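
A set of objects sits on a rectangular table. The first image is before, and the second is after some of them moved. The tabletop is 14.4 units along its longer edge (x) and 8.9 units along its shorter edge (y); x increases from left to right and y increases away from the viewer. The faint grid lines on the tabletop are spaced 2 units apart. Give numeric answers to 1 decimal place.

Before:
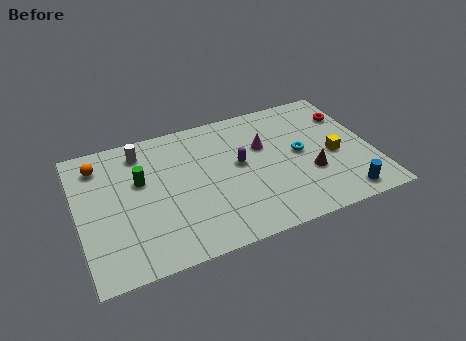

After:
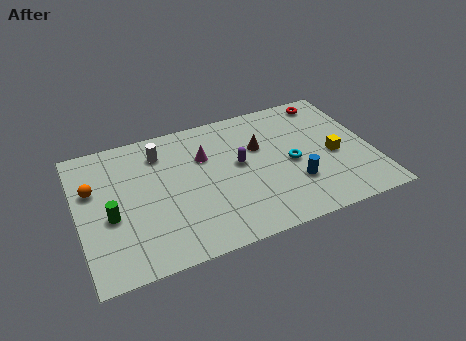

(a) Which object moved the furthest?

the brown cone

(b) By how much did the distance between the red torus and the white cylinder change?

-1.8

The distance was about 10.3 in the first image and 8.5 in the second, so they moved 1.8 units closer together.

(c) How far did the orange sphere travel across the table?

1.6

The orange sphere was near (1.2, 7.2) before and (0.8, 5.7) after, so it travelled √(0.4² + 1.5²) ≈ 1.6 units.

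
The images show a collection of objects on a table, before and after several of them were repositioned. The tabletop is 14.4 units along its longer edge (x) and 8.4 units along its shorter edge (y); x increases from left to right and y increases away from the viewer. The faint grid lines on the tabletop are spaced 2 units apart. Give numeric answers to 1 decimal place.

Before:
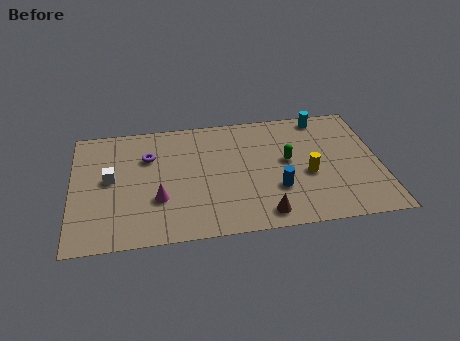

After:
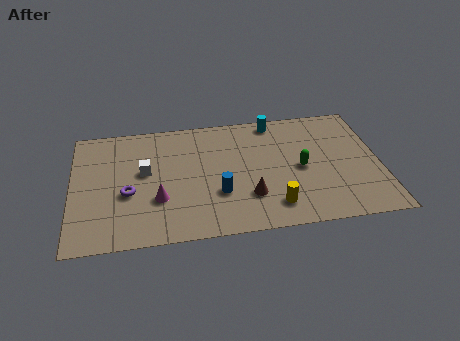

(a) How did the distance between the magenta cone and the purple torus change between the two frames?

-1.5

Before: roughly 3.0 units apart; after: 1.5. That's 1.5 units closer together.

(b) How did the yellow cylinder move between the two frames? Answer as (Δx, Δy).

(-1.7, -1.9)

The yellow cylinder was at about (11.0, 3.5) and moved to about (9.3, 1.6).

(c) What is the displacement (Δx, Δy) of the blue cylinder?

(-2.7, 0.1)

The blue cylinder was at about (9.5, 2.7) and moved to about (6.8, 2.8).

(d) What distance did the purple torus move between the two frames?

2.6

The purple torus moved from about (3.6, 5.8) to (2.6, 3.4), a distance of √(1.0² + 2.4²) ≈ 2.6.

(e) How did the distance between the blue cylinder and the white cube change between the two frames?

-4.0

They were about 7.9 units apart before and 3.9 after — 4.0 units closer together.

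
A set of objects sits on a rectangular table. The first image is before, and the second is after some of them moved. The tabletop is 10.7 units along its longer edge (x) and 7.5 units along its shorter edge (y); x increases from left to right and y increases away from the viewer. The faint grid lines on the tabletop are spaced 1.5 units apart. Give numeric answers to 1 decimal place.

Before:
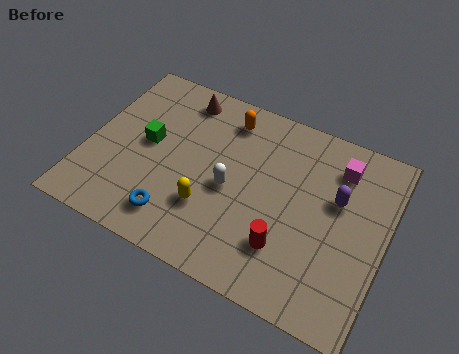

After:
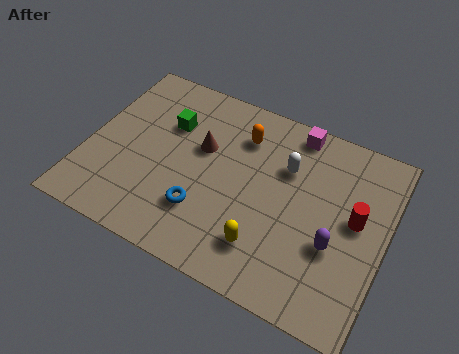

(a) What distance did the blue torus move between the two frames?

1.1

The blue torus was near (3.5, 1.4) before and (4.4, 2.1) after, so it travelled √(0.9² + 0.7²) ≈ 1.1 units.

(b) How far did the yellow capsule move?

2.2

From (4.6, 2.3) to (6.7, 1.7), the yellow capsule covered √(2.1² + 0.6²) ≈ 2.2 units.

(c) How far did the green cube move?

1.3

The green cube moved from about (2.1, 4.0) to (2.7, 5.1), a distance of √(0.6² + 1.1²) ≈ 1.3.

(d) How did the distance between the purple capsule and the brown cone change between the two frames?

-0.9

The distance was about 6.2 in the first image and 5.3 in the second, so they moved 0.9 units closer together.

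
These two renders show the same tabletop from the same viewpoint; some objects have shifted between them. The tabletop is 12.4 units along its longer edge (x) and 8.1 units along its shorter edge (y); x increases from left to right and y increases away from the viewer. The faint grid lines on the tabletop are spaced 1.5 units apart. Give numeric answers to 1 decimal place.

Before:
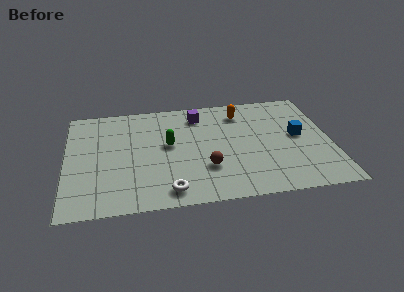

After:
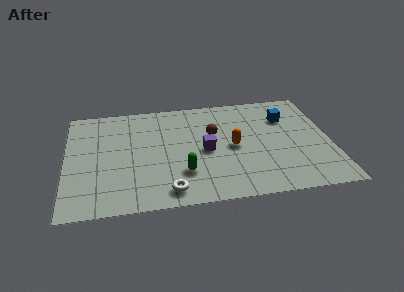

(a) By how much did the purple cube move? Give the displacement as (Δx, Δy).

(0.2, -2.8)

From the two frames, the purple cube sits at roughly (6.3, 6.6) before and (6.5, 3.8) after.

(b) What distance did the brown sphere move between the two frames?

2.5

The brown sphere was near (6.5, 2.5) before and (6.9, 5.0) after, so it travelled √(0.4² + 2.5²) ≈ 2.5 units.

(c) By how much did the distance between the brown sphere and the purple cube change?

-2.8

They were about 4.1 units apart before and 1.3 after — 2.8 units closer together.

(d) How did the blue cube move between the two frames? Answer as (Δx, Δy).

(-0.5, 1.5)

The blue cube started near (10.9, 4.3) and ended near (10.4, 5.8).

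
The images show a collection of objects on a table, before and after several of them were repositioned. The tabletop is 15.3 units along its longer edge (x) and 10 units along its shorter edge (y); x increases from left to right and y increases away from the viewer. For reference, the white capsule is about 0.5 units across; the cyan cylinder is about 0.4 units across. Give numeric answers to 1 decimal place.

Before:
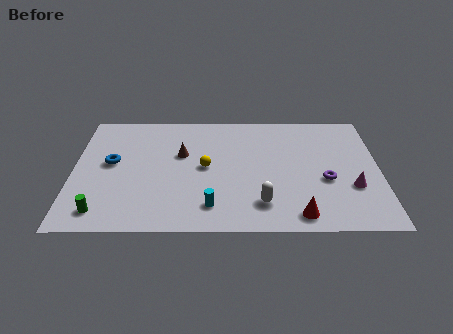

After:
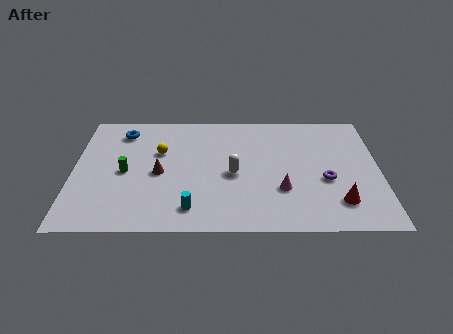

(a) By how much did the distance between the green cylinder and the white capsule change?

-2.5

Before: roughly 7.9 units apart; after: 5.4. That's 2.5 units closer together.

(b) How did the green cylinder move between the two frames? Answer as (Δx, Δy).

(1.1, 3.2)

The green cylinder was at about (1.5, 1.5) and moved to about (2.6, 4.7).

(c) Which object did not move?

the purple torus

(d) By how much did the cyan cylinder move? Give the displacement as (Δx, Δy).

(-1.0, -0.2)

From the two frames, the cyan cylinder sits at roughly (6.9, 1.9) before and (5.9, 1.7) after.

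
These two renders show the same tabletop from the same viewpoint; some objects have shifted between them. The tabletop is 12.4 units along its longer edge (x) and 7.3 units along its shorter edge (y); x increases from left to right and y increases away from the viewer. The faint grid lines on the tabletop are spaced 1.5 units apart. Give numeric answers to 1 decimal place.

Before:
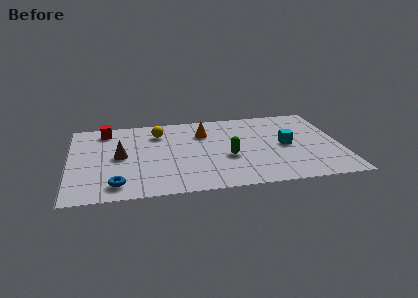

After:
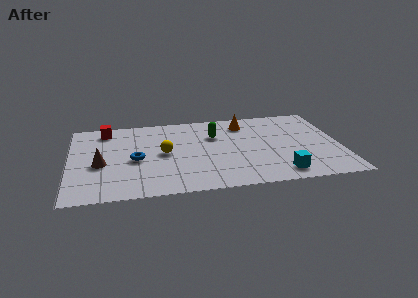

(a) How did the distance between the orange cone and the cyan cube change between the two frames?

+0.9

The distance was about 4.1 in the first image and 5.0 in the second, so they moved 0.9 units further apart.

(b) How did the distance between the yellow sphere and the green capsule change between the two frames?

-1.4

Before: roughly 4.1 units apart; after: 2.7. That's 1.4 units closer together.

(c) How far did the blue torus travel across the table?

2.3

The blue torus was near (2.1, 1.2) before and (3.0, 3.3) after, so it travelled √(0.9² + 2.1²) ≈ 2.3 units.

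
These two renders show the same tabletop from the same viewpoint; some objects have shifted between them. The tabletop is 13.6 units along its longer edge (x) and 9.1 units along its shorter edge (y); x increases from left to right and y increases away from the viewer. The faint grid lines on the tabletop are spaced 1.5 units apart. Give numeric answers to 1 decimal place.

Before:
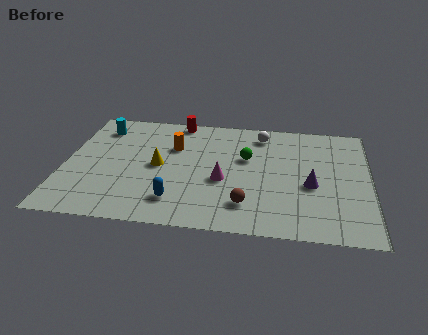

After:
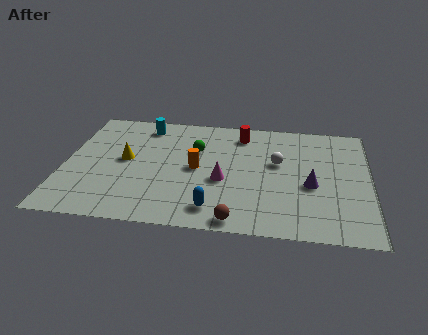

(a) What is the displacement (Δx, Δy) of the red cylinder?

(2.9, -0.8)

The red cylinder started near (4.9, 8.3) and ended near (7.8, 7.5).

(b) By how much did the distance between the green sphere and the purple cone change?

+2.2

Before: roughly 3.4 units apart; after: 5.6. That's 2.2 units further apart.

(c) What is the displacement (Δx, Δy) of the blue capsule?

(1.7, -0.4)

From the two frames, the blue capsule sits at roughly (5.1, 1.9) before and (6.8, 1.5) after.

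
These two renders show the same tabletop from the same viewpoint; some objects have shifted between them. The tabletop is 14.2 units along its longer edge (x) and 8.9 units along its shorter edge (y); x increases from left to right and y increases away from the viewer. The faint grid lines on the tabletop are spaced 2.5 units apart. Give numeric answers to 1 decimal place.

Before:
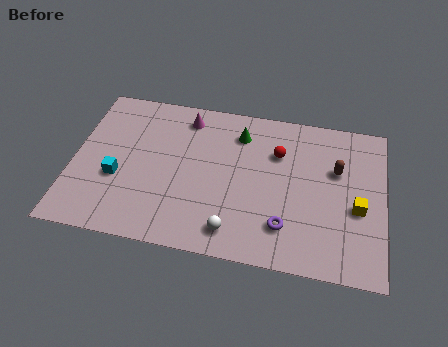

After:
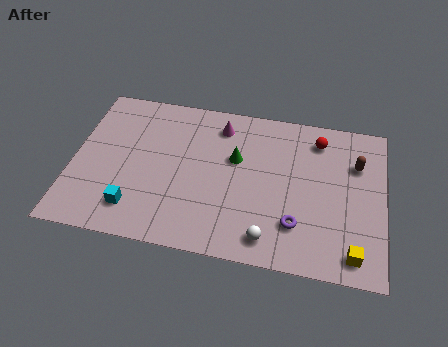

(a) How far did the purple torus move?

0.5

The purple torus moved from about (9.8, 2.1) to (10.3, 2.3), a distance of √(0.5² + 0.2²) ≈ 0.5.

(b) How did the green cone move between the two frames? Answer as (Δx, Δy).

(-0.1, -1.5)

From the two frames, the green cone sits at roughly (7.5, 7.0) before and (7.4, 5.5) after.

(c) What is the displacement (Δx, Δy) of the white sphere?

(1.6, -0.1)

The white sphere was at about (7.5, 1.4) and moved to about (9.1, 1.3).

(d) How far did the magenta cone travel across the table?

1.6

From (5.0, 7.5) to (6.6, 7.3), the magenta cone covered √(1.6² + 0.2²) ≈ 1.6 units.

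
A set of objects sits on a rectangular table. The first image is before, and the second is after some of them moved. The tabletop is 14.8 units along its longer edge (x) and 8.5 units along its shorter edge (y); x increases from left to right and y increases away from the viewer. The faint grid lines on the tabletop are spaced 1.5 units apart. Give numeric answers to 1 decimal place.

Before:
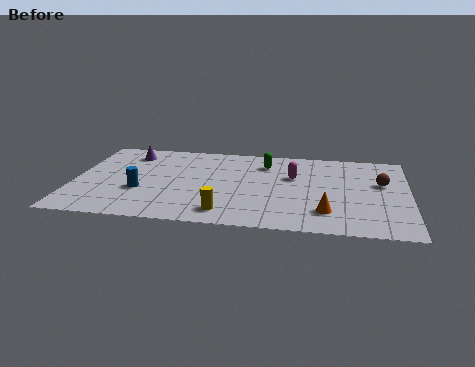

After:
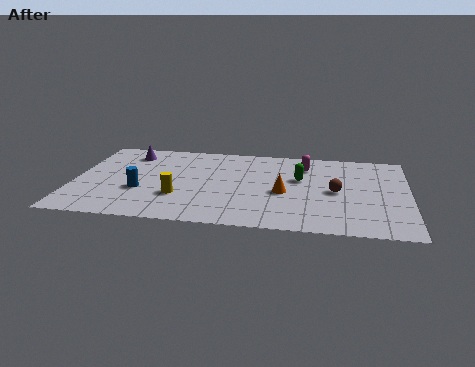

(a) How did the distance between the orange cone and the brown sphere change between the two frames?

-1.7

The distance was about 4.0 in the first image and 2.3 in the second, so they moved 1.7 units closer together.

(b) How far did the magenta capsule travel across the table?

1.3

The magenta capsule moved from about (9.7, 5.4) to (10.2, 6.6), a distance of √(0.5² + 1.2²) ≈ 1.3.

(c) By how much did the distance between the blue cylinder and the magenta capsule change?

+0.9

The distance was about 7.1 in the first image and 8.0 in the second, so they moved 0.9 units further apart.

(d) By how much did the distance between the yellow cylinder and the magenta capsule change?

+1.8

Before: roughly 4.9 units apart; after: 6.7. That's 1.8 units further apart.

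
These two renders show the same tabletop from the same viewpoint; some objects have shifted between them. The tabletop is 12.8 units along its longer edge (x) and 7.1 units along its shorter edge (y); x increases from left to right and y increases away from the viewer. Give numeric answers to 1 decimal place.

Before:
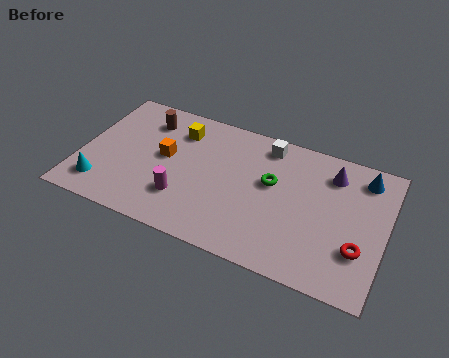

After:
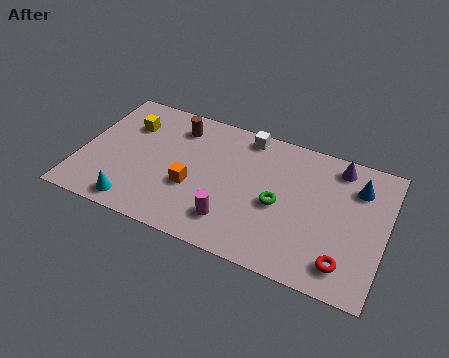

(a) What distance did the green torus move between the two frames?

1.1

The green torus moved from about (8.0, 4.2) to (8.4, 3.2), a distance of √(0.4² + 1.0²) ≈ 1.1.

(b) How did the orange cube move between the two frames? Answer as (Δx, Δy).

(1.3, -1.2)

From the two frames, the orange cube sits at roughly (3.5, 3.9) before and (4.8, 2.7) after.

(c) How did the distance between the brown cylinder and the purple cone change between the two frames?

-1.1

They were about 7.9 units apart before and 6.8 after — 1.1 units closer together.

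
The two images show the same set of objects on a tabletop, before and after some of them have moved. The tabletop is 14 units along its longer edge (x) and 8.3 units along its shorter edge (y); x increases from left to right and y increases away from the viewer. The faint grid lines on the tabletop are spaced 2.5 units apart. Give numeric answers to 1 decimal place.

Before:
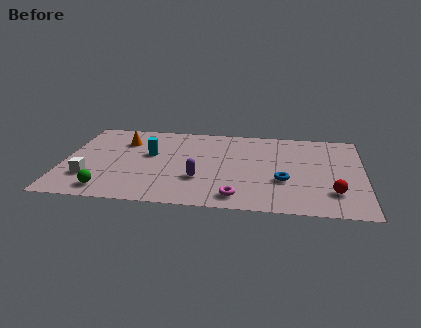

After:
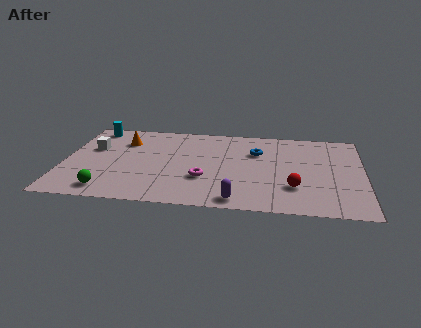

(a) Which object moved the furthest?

the cyan cylinder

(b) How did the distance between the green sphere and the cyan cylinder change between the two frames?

+2.1

Before: roughly 4.1 units apart; after: 6.2. That's 2.1 units further apart.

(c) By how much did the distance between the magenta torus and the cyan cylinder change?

+1.4

Before: roughly 5.6 units apart; after: 7.0. That's 1.4 units further apart.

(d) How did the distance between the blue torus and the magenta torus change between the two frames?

+1.0

They were about 2.8 units apart before and 3.8 after — 1.0 units further apart.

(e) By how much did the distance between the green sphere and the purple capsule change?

+1.5

They were about 4.5 units apart before and 6.0 after — 1.5 units further apart.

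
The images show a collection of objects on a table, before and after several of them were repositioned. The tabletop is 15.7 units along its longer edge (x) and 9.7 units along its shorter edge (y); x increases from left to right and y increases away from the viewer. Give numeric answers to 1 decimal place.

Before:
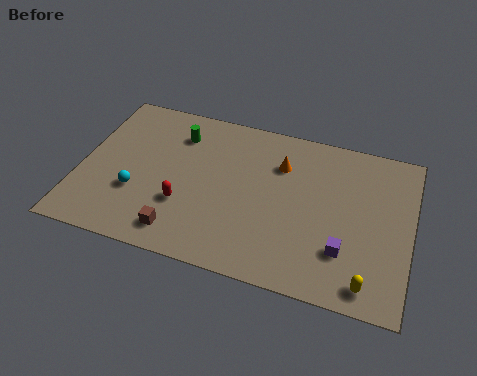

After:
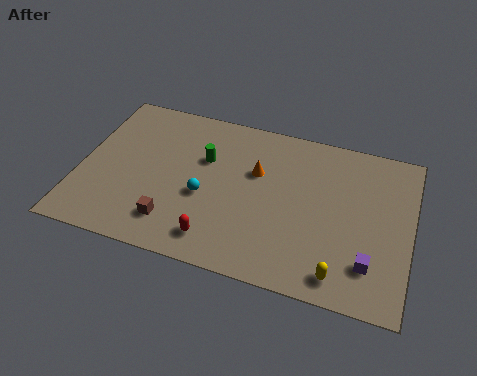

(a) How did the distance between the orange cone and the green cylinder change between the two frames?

-2.5

The distance was about 5.0 in the first image and 2.5 in the second, so they moved 2.5 units closer together.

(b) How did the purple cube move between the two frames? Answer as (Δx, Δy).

(1.2, -0.4)

The purple cube started near (12.7, 2.7) and ended near (13.9, 2.3).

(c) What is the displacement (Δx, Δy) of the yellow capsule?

(-1.3, 0.1)

The yellow capsule was at about (13.9, 1.2) and moved to about (12.6, 1.3).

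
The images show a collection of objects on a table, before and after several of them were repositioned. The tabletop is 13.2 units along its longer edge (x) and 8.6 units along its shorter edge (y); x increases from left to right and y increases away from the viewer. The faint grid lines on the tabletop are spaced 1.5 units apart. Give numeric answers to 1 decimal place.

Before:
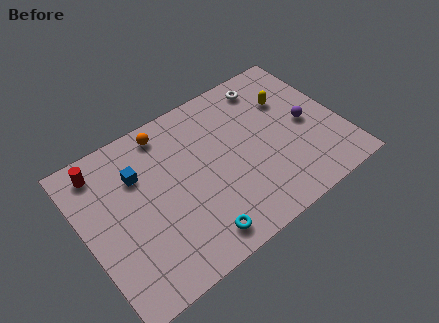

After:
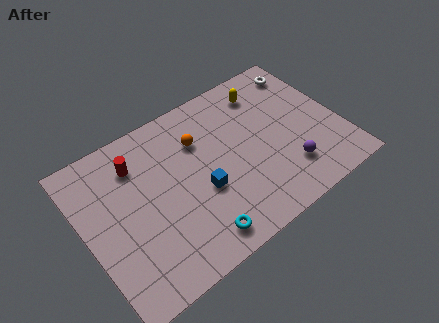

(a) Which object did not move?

the cyan torus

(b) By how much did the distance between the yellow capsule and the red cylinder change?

-2.8

Before: roughly 9.7 units apart; after: 6.9. That's 2.8 units closer together.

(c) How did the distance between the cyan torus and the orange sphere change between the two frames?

-1.3

They were about 6.3 units apart before and 5.0 after — 1.3 units closer together.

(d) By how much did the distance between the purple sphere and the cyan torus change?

-1.9

They were about 7.0 units apart before and 5.1 after — 1.9 units closer together.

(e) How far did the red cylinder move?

1.8

From (1.3, 7.3) to (3.0, 6.6), the red cylinder covered √(1.7² + 0.7²) ≈ 1.8 units.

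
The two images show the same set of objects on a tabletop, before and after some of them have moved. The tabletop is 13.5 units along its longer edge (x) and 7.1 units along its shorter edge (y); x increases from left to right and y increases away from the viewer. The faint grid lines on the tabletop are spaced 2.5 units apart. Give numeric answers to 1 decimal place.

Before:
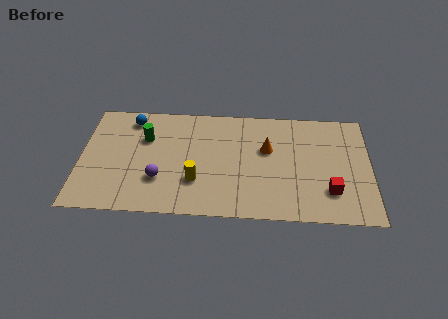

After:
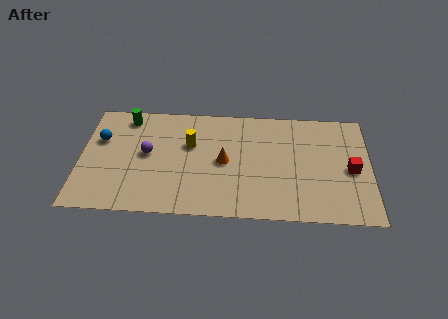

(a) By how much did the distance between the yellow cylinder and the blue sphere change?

-0.7

The distance was about 4.9 in the first image and 4.2 in the second, so they moved 0.7 units closer together.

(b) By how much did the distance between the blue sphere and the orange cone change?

-0.7

They were about 6.6 units apart before and 5.9 after — 0.7 units closer together.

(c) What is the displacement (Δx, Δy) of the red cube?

(1.0, 1.4)

The red cube started near (11.6, 1.9) and ended near (12.6, 3.3).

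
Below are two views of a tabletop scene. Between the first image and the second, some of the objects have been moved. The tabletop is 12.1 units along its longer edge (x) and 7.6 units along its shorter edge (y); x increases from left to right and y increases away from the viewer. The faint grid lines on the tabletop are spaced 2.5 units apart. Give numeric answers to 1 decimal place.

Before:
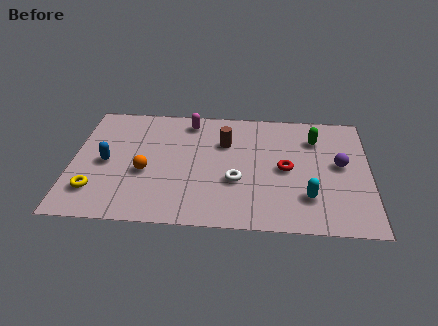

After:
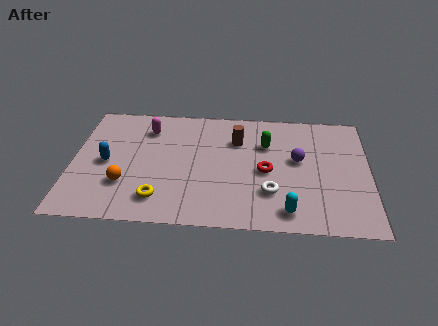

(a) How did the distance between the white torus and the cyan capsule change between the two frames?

-1.7

The distance was about 3.0 in the first image and 1.3 in the second, so they moved 1.7 units closer together.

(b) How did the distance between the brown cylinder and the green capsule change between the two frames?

-2.5

Before: roughly 3.7 units apart; after: 1.2. That's 2.5 units closer together.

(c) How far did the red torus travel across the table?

0.8

The red torus moved from about (8.7, 3.7) to (7.9, 3.5), a distance of √(0.8² + 0.2²) ≈ 0.8.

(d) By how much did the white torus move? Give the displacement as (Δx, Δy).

(1.4, -0.6)

The white torus was at about (6.7, 2.8) and moved to about (8.1, 2.2).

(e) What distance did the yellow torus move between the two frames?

2.6

From (1.0, 1.8) to (3.6, 1.5), the yellow torus covered √(2.6² + 0.3²) ≈ 2.6 units.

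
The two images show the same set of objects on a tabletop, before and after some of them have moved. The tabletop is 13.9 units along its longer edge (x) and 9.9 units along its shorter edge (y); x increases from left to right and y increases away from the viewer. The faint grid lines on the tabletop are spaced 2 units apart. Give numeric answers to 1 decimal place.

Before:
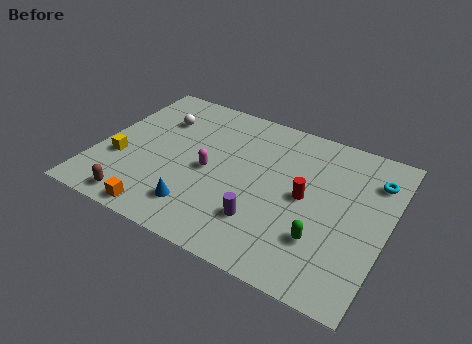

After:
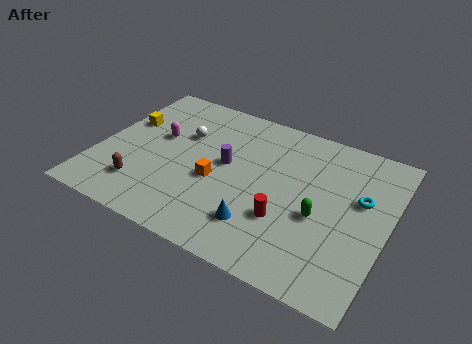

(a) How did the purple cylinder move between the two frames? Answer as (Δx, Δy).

(-2.2, 2.8)

The purple cylinder was at about (8.3, 2.6) and moved to about (6.1, 5.4).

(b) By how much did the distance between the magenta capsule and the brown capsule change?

-0.9

The distance was about 4.5 in the first image and 3.6 in the second, so they moved 0.9 units closer together.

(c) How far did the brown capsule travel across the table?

1.1

From (2.5, 1.1) to (2.5, 2.2), the brown capsule covered √(0.0² + 1.1²) ≈ 1.1 units.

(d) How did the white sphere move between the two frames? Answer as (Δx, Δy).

(1.3, -0.6)

The white sphere was at about (2.5, 7.1) and moved to about (3.8, 6.5).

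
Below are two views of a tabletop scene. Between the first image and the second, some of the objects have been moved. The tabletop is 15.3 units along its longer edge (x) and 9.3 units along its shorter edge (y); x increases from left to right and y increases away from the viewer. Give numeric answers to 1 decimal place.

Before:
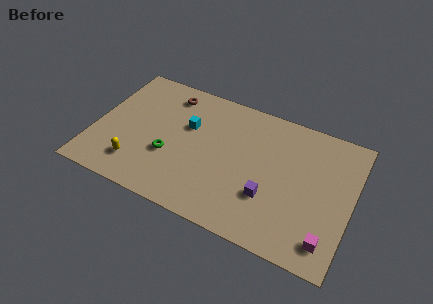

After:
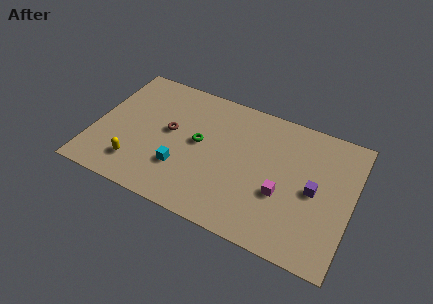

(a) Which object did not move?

the yellow capsule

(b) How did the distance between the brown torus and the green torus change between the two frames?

-2.6

They were about 4.4 units apart before and 1.8 after — 2.6 units closer together.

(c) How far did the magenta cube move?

3.5

From (14.2, 1.6) to (11.3, 3.5), the magenta cube covered √(2.9² + 1.9²) ≈ 3.5 units.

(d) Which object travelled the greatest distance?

the magenta cube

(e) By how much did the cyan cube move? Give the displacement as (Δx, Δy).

(0.0, -3.1)

The cyan cube started near (5.4, 5.9) and ended near (5.4, 2.8).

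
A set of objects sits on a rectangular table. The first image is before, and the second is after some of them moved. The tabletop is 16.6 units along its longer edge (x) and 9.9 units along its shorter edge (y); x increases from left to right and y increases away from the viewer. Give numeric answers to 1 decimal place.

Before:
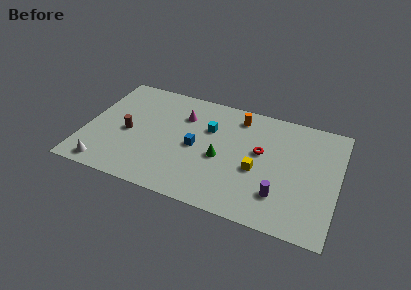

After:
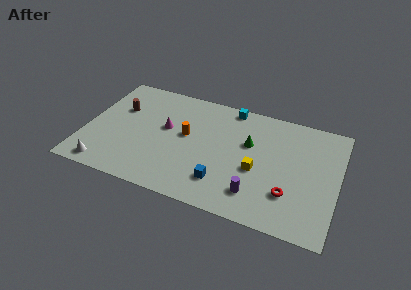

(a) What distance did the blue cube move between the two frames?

3.1

The blue cube moved from about (7.3, 4.7) to (9.3, 2.3), a distance of √(2.0² + 2.4²) ≈ 3.1.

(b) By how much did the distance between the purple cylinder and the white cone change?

-1.5

They were about 11.4 units apart before and 9.9 after — 1.5 units closer together.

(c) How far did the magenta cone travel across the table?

1.8

The magenta cone was near (6.2, 7.2) before and (5.2, 5.7) after, so it travelled √(1.0² + 1.5²) ≈ 1.8 units.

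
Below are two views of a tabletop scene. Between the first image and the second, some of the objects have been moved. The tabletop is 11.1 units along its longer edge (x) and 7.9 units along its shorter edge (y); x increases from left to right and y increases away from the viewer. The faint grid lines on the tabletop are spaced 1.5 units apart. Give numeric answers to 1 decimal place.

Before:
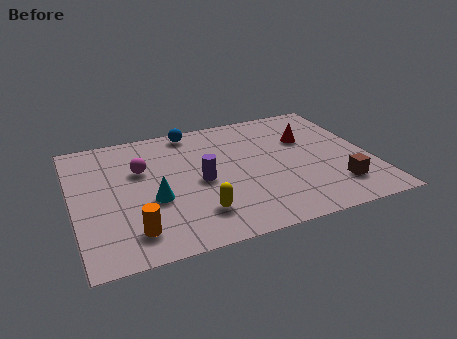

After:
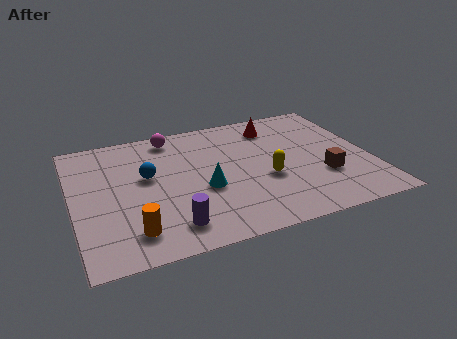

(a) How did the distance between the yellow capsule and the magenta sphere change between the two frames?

+1.2

The distance was about 3.8 in the first image and 5.0 in the second, so they moved 1.2 units further apart.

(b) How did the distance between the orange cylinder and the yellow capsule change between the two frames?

+2.9

The distance was about 2.4 in the first image and 5.3 in the second, so they moved 2.9 units further apart.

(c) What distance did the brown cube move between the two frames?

0.9

From (9.6, 1.8) to (9.2, 2.6), the brown cube covered √(0.4² + 0.8²) ≈ 0.9 units.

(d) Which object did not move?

the orange cylinder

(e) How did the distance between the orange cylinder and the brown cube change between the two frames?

-0.3

The distance was about 7.6 in the first image and 7.3 in the second, so they moved 0.3 units closer together.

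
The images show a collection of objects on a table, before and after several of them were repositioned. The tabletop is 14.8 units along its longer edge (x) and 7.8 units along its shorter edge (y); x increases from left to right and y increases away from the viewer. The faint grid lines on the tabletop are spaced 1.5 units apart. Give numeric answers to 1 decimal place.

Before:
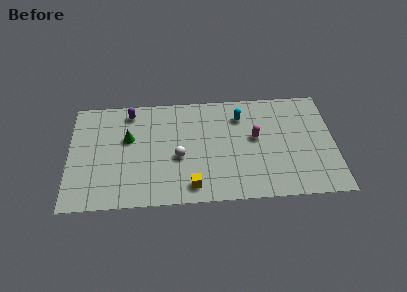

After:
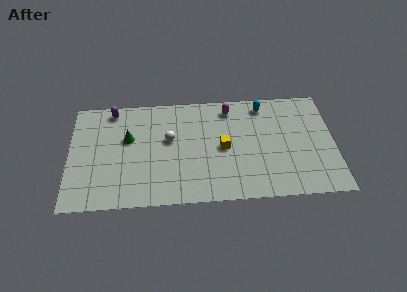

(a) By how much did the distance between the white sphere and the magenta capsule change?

-0.5

Before: roughly 4.4 units apart; after: 3.9. That's 0.5 units closer together.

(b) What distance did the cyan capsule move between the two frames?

1.5

From (9.6, 6.0) to (10.9, 6.7), the cyan capsule covered √(1.3² + 0.7²) ≈ 1.5 units.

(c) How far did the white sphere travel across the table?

1.4

The white sphere was near (6.1, 3.3) before and (5.6, 4.6) after, so it travelled √(0.5² + 1.3²) ≈ 1.4 units.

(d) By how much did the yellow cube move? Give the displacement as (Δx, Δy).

(1.8, 2.6)

From the two frames, the yellow cube sits at roughly (6.8, 1.2) before and (8.6, 3.8) after.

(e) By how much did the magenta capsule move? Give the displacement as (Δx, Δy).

(-1.4, 2.2)

From the two frames, the magenta capsule sits at roughly (10.4, 4.4) before and (9.0, 6.6) after.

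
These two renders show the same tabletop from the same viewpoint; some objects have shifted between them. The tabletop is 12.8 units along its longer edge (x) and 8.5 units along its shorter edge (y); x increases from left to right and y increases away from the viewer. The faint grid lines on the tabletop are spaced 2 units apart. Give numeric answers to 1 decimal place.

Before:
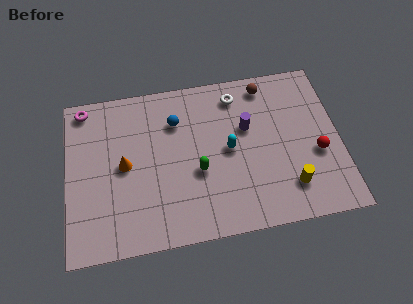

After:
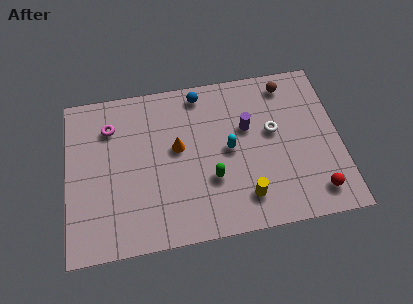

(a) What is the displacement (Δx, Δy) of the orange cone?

(2.5, 0.5)

The orange cone was at about (2.7, 4.3) and moved to about (5.2, 4.8).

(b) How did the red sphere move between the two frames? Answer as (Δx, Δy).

(-0.2, -2.0)

The red sphere started near (11.7, 3.4) and ended near (11.5, 1.4).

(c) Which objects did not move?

the cyan capsule and the purple cylinder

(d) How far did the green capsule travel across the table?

0.8

The green capsule was near (6.1, 3.4) before and (6.7, 2.9) after, so it travelled √(0.6² + 0.5²) ≈ 0.8 units.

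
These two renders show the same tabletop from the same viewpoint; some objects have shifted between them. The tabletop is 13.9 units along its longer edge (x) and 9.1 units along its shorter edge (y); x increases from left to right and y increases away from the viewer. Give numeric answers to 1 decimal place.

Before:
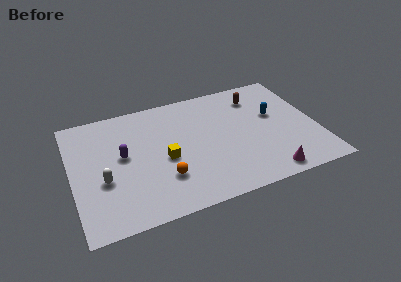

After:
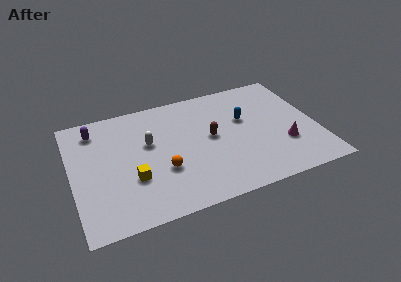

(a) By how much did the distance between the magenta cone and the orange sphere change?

+1.0

They were about 5.9 units apart before and 6.9 after — 1.0 units further apart.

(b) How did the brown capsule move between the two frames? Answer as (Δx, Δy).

(-2.9, -2.4)

The brown capsule started near (10.8, 7.2) and ended near (7.9, 4.8).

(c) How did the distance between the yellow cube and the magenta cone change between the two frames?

+2.3

They were about 6.3 units apart before and 8.6 after — 2.3 units further apart.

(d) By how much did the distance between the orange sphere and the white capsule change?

-1.0

They were about 3.4 units apart before and 2.4 after — 1.0 units closer together.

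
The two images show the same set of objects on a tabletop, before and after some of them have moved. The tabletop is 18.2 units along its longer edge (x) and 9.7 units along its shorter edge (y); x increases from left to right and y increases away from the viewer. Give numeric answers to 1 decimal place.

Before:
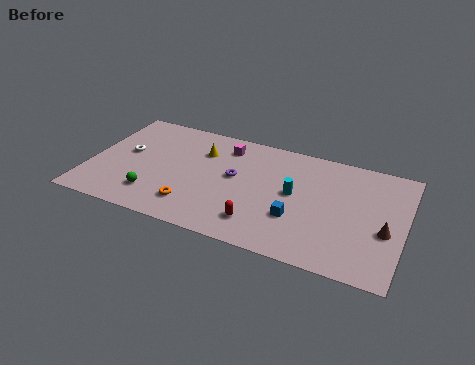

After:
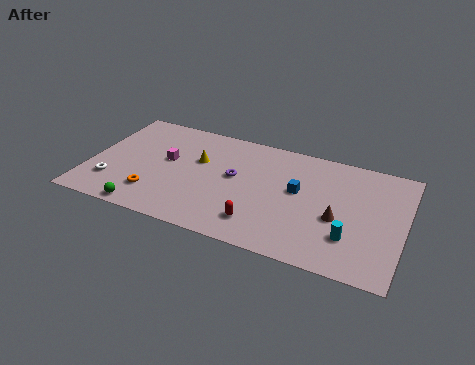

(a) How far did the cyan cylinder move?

4.2

From (11.9, 5.2) to (15.3, 2.7), the cyan cylinder covered √(3.4² + 2.5²) ≈ 4.2 units.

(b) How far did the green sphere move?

1.4

From (4.0, 2.2) to (3.7, 0.8), the green sphere covered √(0.3² + 1.4²) ≈ 1.4 units.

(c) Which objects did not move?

the red capsule and the purple torus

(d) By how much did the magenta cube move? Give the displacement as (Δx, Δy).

(-3.2, -2.4)

From the two frames, the magenta cube sits at roughly (7.6, 7.9) before and (4.4, 5.5) after.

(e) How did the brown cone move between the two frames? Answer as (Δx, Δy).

(-2.7, 0.1)

From the two frames, the brown cone sits at roughly (17.2, 3.9) before and (14.5, 4.0) after.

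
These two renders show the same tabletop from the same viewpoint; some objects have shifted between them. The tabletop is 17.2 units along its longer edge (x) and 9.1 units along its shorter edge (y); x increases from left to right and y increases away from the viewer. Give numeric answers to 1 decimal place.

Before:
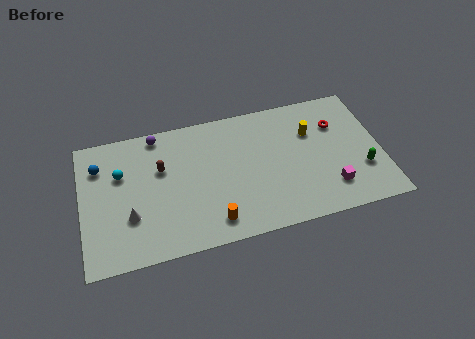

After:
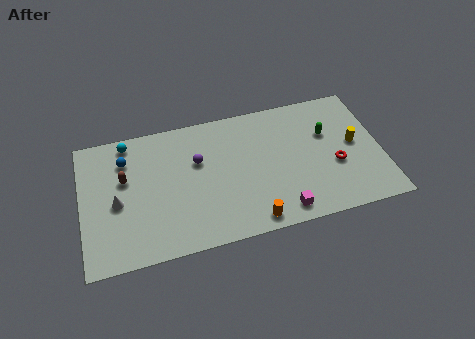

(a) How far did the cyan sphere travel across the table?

2.2

The cyan sphere was near (2.3, 6.0) before and (2.8, 8.1) after, so it travelled √(0.5² + 2.1²) ≈ 2.2 units.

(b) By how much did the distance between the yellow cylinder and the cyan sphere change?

+2.3

They were about 11.0 units apart before and 13.3 after — 2.3 units further apart.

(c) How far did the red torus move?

2.8

The red torus was near (14.8, 6.4) before and (14.5, 3.6) after, so it travelled √(0.3² + 2.8²) ≈ 2.8 units.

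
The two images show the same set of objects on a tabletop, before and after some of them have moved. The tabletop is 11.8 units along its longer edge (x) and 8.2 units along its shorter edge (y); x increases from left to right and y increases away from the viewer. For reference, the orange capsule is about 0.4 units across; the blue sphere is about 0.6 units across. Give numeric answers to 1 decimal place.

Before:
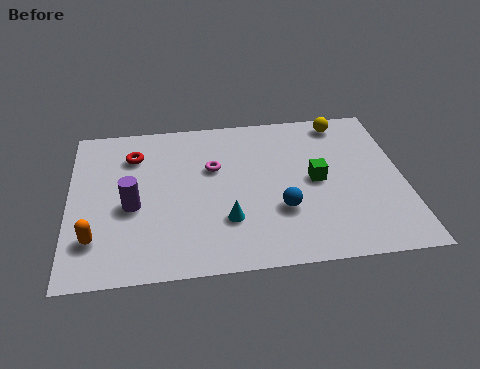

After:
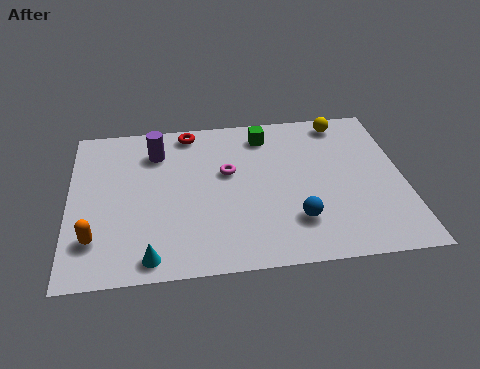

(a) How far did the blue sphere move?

0.8

From (7.4, 2.7) to (7.9, 2.1), the blue sphere covered √(0.5² + 0.6²) ≈ 0.8 units.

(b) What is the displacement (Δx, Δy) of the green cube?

(-1.7, 2.7)

From the two frames, the green cube sits at roughly (8.7, 4.1) before and (7.0, 6.8) after.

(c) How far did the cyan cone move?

3.1

From (5.5, 2.4) to (2.8, 0.9), the cyan cone covered √(2.7² + 1.5²) ≈ 3.1 units.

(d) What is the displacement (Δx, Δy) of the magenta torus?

(0.5, -0.3)

The magenta torus started near (5.1, 5.2) and ended near (5.6, 4.9).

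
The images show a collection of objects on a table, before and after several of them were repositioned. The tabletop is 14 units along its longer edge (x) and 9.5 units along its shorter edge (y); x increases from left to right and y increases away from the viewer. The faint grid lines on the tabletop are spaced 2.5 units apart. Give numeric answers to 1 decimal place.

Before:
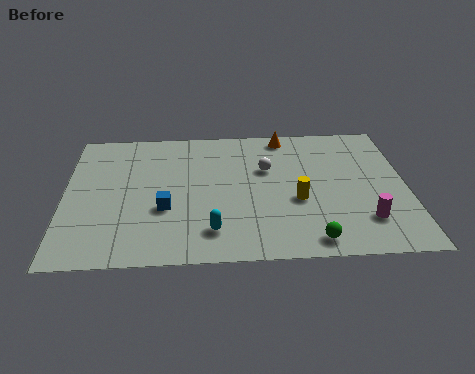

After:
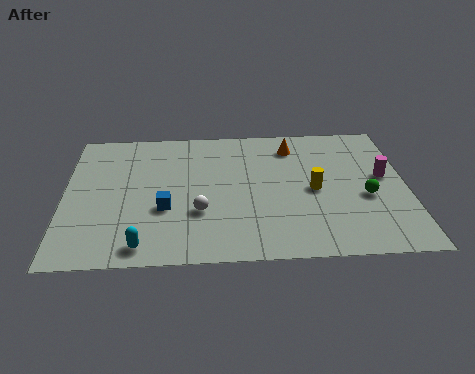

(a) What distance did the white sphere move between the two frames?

4.0

The white sphere moved from about (8.3, 6.1) to (5.5, 3.2), a distance of √(2.8² + 2.9²) ≈ 4.0.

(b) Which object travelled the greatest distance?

the white sphere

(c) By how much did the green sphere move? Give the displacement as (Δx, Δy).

(2.3, 2.8)

From the two frames, the green sphere sits at roughly (10.0, 1.1) before and (12.3, 3.9) after.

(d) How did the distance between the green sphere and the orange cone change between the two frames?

-2.7

The distance was about 7.5 in the first image and 4.8 in the second, so they moved 2.7 units closer together.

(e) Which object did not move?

the blue cube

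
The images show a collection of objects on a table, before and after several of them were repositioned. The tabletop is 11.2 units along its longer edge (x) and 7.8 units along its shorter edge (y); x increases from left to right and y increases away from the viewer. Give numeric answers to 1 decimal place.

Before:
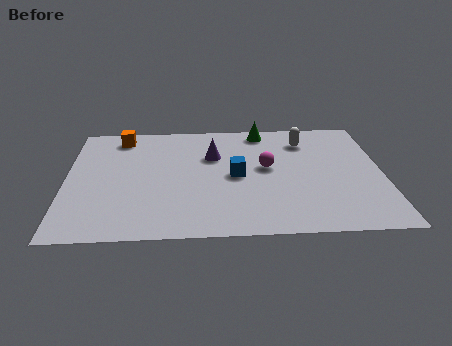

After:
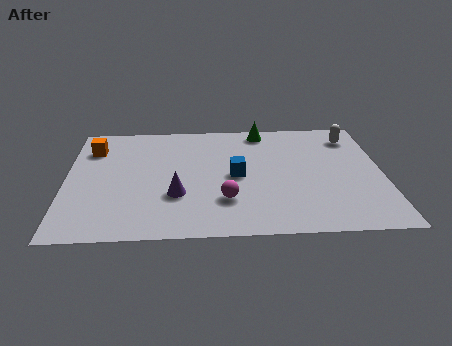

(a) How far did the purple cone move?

2.9

The purple cone was near (5.2, 5.2) before and (3.9, 2.6) after, so it travelled √(1.3² + 2.6²) ≈ 2.9 units.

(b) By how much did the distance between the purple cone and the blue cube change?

+0.8

Before: roughly 1.6 units apart; after: 2.4. That's 0.8 units further apart.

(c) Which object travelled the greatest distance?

the purple cone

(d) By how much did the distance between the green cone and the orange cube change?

+1.1

They were about 5.1 units apart before and 6.2 after — 1.1 units further apart.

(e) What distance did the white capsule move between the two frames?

1.7

The white capsule moved from about (8.5, 6.1) to (10.2, 6.3), a distance of √(1.7² + 0.2²) ≈ 1.7.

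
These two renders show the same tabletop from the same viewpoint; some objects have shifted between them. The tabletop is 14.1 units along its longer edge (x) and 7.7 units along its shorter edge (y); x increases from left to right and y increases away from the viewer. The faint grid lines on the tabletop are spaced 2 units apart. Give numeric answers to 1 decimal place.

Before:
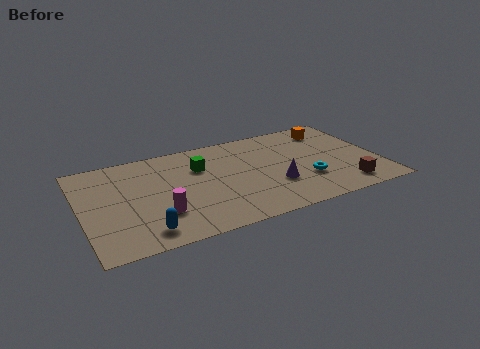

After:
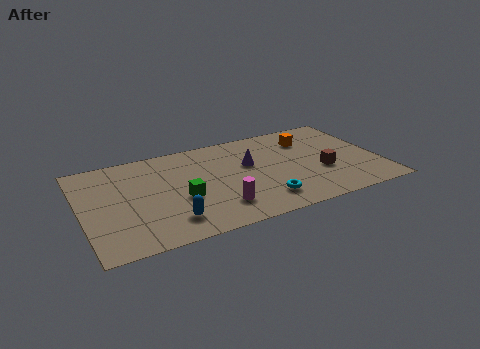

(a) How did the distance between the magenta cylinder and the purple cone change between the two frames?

-2.1

Before: roughly 5.5 units apart; after: 3.4. That's 2.1 units closer together.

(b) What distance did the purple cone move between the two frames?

2.3

The purple cone moved from about (9.0, 2.6) to (8.0, 4.7), a distance of √(1.0² + 2.1²) ≈ 2.3.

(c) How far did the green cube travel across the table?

2.5

The green cube moved from about (5.7, 5.3) to (4.6, 3.1), a distance of √(1.1² + 2.2²) ≈ 2.5.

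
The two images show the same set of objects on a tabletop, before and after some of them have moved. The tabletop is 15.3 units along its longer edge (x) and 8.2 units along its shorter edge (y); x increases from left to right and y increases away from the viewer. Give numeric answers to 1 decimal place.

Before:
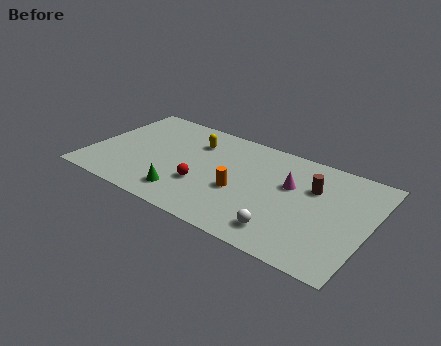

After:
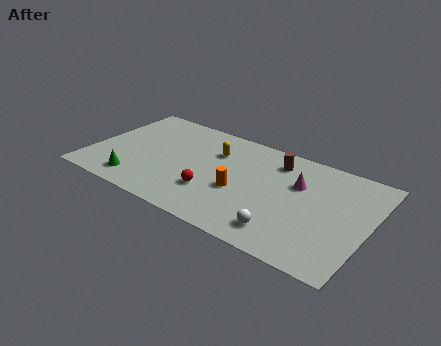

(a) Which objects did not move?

the white sphere and the orange cylinder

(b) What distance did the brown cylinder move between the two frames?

2.5

The brown cylinder was near (12.1, 5.5) before and (9.9, 6.6) after, so it travelled √(2.2² + 1.1²) ≈ 2.5 units.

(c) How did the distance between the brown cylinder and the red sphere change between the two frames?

-1.3

Before: roughly 6.3 units apart; after: 5.0. That's 1.3 units closer together.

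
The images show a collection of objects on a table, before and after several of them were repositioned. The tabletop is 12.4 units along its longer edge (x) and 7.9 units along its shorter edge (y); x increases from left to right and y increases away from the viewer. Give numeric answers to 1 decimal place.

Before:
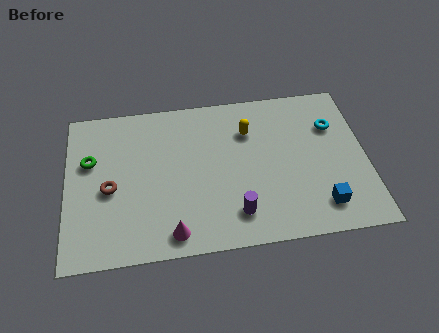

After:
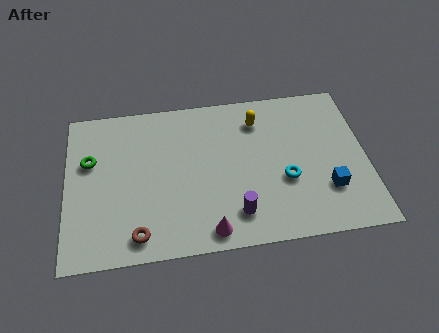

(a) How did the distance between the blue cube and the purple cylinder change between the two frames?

+0.4

The distance was about 3.5 in the first image and 3.9 in the second, so they moved 0.4 units further apart.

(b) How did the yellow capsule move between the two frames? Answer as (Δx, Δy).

(0.4, 0.5)

From the two frames, the yellow capsule sits at roughly (7.6, 5.7) before and (8.0, 6.2) after.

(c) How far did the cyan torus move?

3.3

From (11.1, 5.5) to (9.0, 3.0), the cyan torus covered √(2.1² + 2.5²) ≈ 3.3 units.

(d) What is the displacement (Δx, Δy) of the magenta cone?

(1.5, -0.1)

From the two frames, the magenta cone sits at roughly (4.3, 1.0) before and (5.8, 0.9) after.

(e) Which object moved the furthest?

the cyan torus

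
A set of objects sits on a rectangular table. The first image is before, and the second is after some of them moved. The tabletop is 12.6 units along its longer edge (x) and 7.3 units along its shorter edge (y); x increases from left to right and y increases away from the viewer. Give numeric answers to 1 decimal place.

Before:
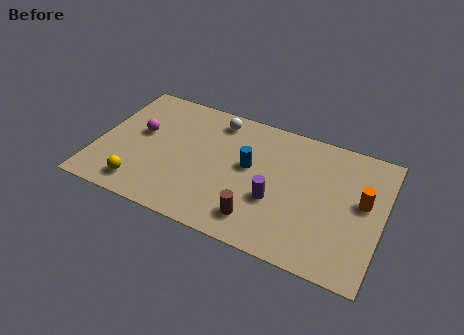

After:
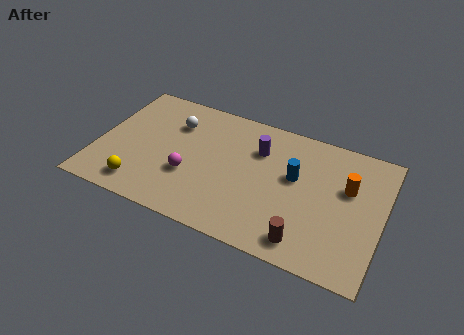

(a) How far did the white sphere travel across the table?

2.0

The white sphere moved from about (5.0, 6.2) to (3.2, 5.3), a distance of √(1.8² + 0.9²) ≈ 2.0.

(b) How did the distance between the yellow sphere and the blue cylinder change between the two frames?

+1.8

They were about 5.4 units apart before and 7.2 after — 1.8 units further apart.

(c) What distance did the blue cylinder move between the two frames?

2.0

The blue cylinder was near (6.7, 4.1) before and (8.7, 4.3) after, so it travelled √(2.0² + 0.2²) ≈ 2.0 units.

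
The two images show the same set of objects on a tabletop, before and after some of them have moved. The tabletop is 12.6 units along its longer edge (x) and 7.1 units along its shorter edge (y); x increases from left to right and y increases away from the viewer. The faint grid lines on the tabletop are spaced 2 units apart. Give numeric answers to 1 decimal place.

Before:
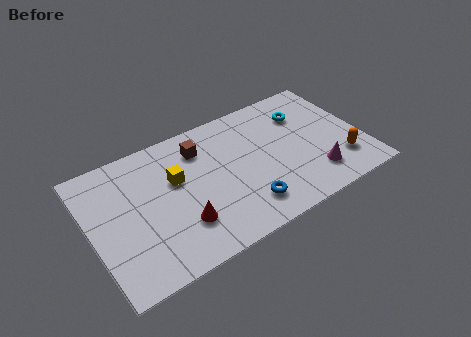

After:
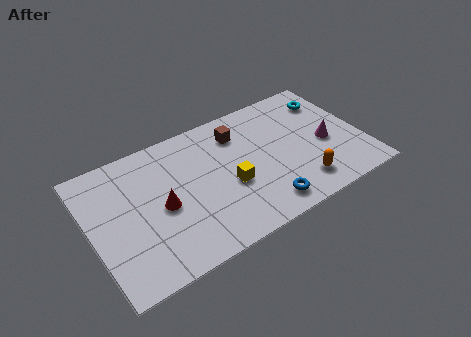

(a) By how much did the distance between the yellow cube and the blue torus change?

-1.8

Before: roughly 4.0 units apart; after: 2.2. That's 1.8 units closer together.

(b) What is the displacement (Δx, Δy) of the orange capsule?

(-2.0, -0.4)

The orange capsule was at about (11.4, 1.8) and moved to about (9.4, 1.4).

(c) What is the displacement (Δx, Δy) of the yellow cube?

(2.3, -1.5)

From the two frames, the yellow cube sits at roughly (4.0, 4.4) before and (6.3, 2.9) after.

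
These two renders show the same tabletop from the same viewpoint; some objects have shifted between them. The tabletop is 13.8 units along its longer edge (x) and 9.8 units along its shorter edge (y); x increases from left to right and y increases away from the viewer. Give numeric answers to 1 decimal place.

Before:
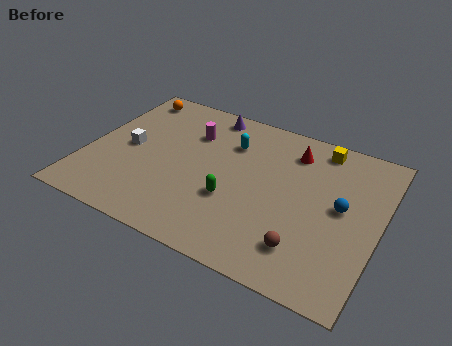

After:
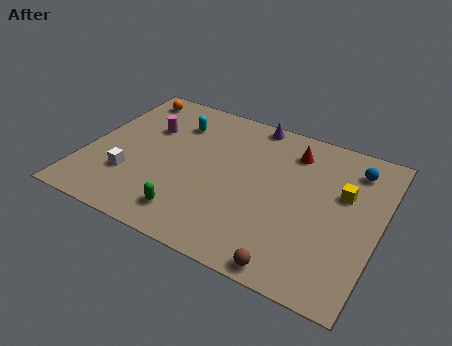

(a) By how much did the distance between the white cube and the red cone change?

+0.5

The distance was about 8.1 in the first image and 8.6 in the second, so they moved 0.5 units further apart.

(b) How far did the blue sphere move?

2.7

The blue sphere moved from about (12.0, 5.2) to (12.3, 7.9), a distance of √(0.3² + 2.7²) ≈ 2.7.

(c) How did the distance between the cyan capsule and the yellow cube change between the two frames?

+3.9

Before: roughly 4.4 units apart; after: 8.3. That's 3.9 units further apart.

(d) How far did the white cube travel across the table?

1.9

From (1.9, 4.8) to (2.3, 2.9), the white cube covered √(0.4² + 1.9²) ≈ 1.9 units.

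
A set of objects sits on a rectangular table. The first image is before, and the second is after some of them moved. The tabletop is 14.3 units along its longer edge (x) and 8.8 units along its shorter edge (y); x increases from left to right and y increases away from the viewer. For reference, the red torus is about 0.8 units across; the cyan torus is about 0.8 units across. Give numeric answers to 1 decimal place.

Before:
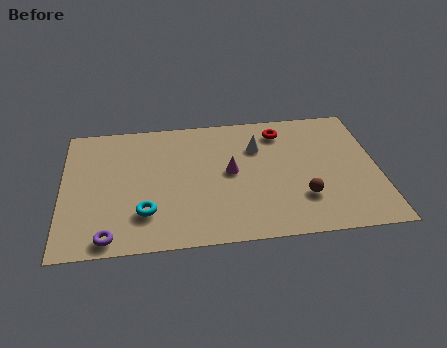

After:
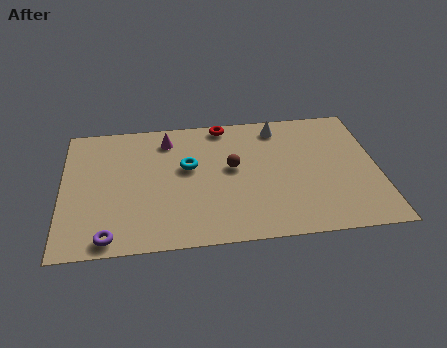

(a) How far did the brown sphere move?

3.9

From (10.8, 2.5) to (7.7, 4.9), the brown sphere covered √(3.1² + 2.4²) ≈ 3.9 units.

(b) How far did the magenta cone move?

3.8

The magenta cone moved from about (7.6, 4.6) to (4.8, 7.2), a distance of √(2.8² + 2.6²) ≈ 3.8.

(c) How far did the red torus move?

2.7

From (10.0, 7.2) to (7.4, 8.0), the red torus covered √(2.6² + 0.8²) ≈ 2.7 units.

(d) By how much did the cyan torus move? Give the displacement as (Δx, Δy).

(2.0, 2.9)

The cyan torus started near (3.7, 2.3) and ended near (5.7, 5.2).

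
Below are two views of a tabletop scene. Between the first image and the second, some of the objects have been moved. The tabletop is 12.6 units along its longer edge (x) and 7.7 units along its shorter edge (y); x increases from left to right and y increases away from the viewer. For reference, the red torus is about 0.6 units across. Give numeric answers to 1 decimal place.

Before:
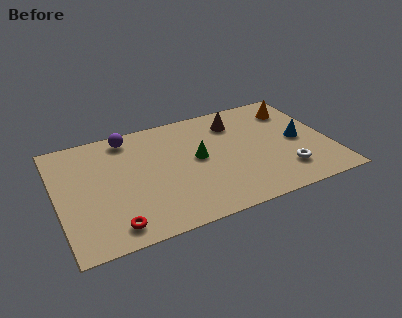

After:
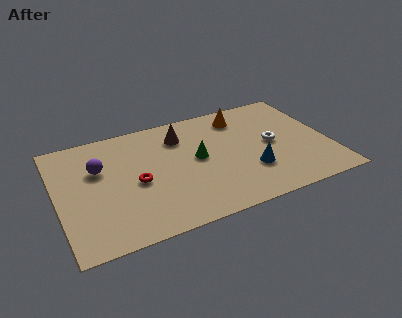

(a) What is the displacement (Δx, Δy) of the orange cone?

(-2.5, 0.3)

The orange cone started near (11.3, 6.0) and ended near (8.8, 6.3).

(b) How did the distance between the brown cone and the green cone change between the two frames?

-0.9

The distance was about 2.8 in the first image and 1.9 in the second, so they moved 0.9 units closer together.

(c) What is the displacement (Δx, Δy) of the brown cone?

(-2.6, -0.1)

From the two frames, the brown cone sits at roughly (8.5, 6.0) before and (5.9, 5.9) after.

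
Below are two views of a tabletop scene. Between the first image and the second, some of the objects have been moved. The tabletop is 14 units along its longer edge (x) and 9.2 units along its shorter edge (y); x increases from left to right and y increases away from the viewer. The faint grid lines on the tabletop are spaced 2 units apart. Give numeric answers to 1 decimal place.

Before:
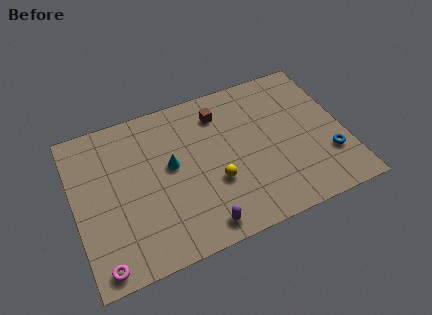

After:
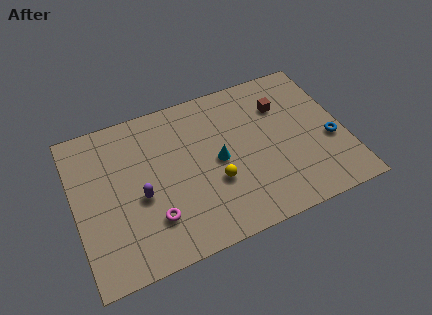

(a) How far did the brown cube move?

3.3

The brown cube moved from about (7.8, 7.3) to (11.0, 6.6), a distance of √(3.2² + 0.7²) ≈ 3.3.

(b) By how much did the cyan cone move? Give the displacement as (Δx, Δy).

(2.4, -0.6)

The cyan cone started near (5.0, 5.1) and ended near (7.4, 4.5).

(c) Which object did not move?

the yellow sphere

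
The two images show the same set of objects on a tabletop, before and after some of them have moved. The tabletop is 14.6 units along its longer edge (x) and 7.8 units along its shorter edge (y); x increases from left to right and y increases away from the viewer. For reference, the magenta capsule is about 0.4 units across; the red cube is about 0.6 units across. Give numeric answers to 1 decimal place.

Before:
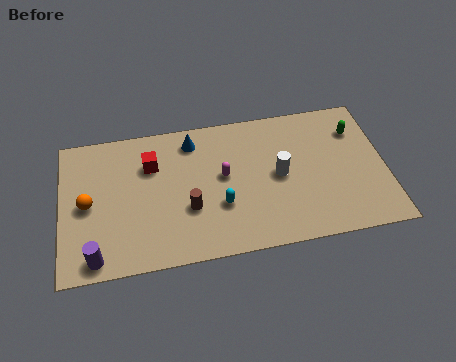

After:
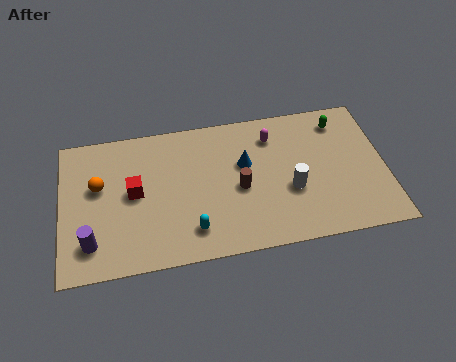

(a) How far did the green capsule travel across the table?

0.9

The green capsule was near (13.4, 5.8) before and (12.7, 6.4) after, so it travelled √(0.7² + 0.6²) ≈ 0.9 units.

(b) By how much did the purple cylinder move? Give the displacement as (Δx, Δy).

(-0.2, 0.8)

From the two frames, the purple cylinder sits at roughly (1.5, 0.9) before and (1.3, 1.7) after.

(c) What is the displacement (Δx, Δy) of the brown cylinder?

(2.3, 0.7)

From the two frames, the brown cylinder sits at roughly (5.7, 2.8) before and (8.0, 3.5) after.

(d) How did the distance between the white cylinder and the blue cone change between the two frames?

-1.9

They were about 4.6 units apart before and 2.7 after — 1.9 units closer together.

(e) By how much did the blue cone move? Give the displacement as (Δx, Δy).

(2.3, -1.7)

From the two frames, the blue cone sits at roughly (6.0, 6.5) before and (8.3, 4.8) after.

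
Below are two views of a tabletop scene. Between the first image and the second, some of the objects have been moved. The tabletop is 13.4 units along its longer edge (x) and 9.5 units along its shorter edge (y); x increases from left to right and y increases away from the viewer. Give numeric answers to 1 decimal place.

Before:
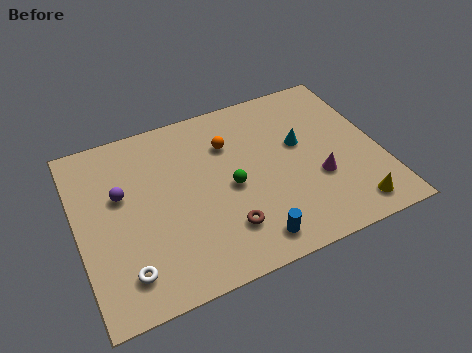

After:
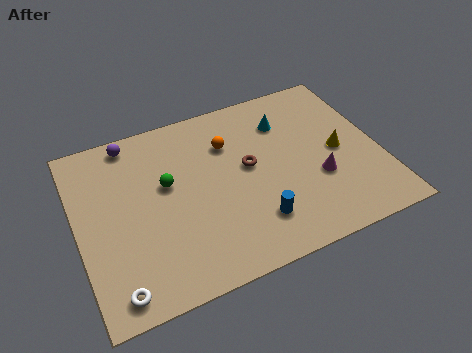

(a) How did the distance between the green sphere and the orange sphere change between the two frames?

+0.7

The distance was about 2.4 in the first image and 3.1 in the second, so they moved 0.7 units further apart.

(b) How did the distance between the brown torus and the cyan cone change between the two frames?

-2.3

The distance was about 5.0 in the first image and 2.7 in the second, so they moved 2.3 units closer together.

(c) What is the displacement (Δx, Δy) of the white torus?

(-0.5, -0.7)

The white torus started near (1.8, 1.8) and ended near (1.3, 1.1).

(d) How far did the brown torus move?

3.2

The brown torus moved from about (6.2, 2.3) to (7.6, 5.2), a distance of √(1.4² + 2.9²) ≈ 3.2.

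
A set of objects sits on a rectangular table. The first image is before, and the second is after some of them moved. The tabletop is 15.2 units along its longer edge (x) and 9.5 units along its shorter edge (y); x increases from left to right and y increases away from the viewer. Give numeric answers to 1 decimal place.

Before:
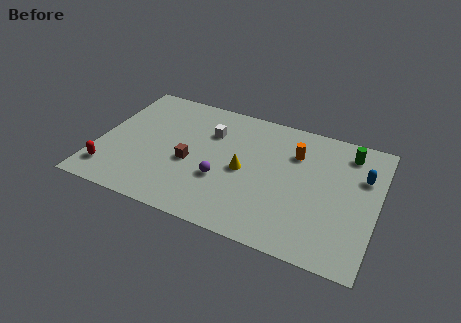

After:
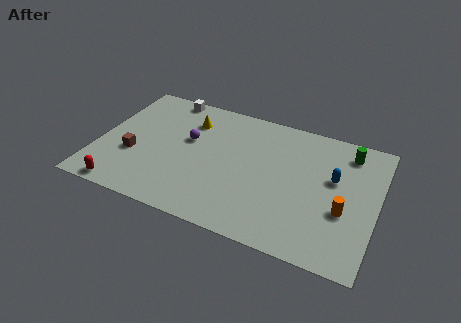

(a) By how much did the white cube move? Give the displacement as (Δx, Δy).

(-2.7, 2.0)

The white cube was at about (5.9, 6.7) and moved to about (3.2, 8.7).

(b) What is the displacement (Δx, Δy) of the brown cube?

(-3.1, -0.5)

The brown cube was at about (5.1, 4.0) and moved to about (2.0, 3.5).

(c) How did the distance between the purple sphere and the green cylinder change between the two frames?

+1.0

They were about 7.9 units apart before and 8.9 after — 1.0 units further apart.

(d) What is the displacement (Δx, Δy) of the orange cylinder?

(2.9, -3.2)

The orange cylinder started near (10.6, 6.8) and ended near (13.5, 3.6).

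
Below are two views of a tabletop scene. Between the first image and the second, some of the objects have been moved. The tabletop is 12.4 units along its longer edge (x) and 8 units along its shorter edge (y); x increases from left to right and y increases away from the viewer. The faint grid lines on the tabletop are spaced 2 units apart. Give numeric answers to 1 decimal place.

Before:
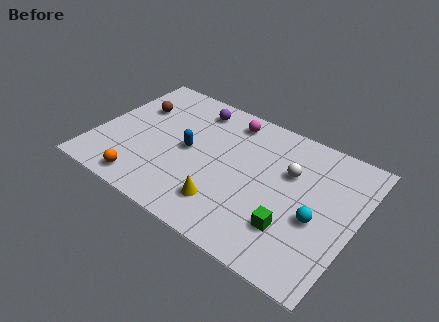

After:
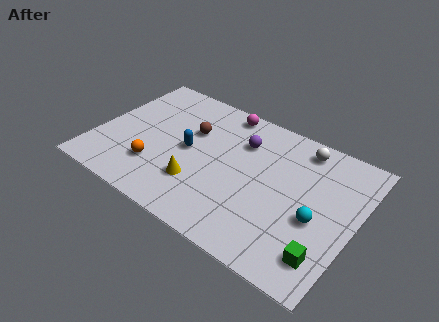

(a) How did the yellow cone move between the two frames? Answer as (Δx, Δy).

(-1.4, 0.5)

The yellow cone started near (6.6, 1.8) and ended near (5.2, 2.3).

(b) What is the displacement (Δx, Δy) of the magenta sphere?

(-0.4, 0.4)

The magenta sphere was at about (5.9, 6.8) and moved to about (5.5, 7.2).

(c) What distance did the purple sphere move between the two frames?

2.7

The purple sphere was near (4.2, 6.7) before and (6.7, 5.8) after, so it travelled √(2.5² + 0.9²) ≈ 2.7 units.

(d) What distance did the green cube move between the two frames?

1.8

The green cube was near (9.7, 2.2) before and (11.4, 1.6) after, so it travelled √(1.7² + 0.6²) ≈ 1.8 units.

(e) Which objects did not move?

the blue capsule and the cyan sphere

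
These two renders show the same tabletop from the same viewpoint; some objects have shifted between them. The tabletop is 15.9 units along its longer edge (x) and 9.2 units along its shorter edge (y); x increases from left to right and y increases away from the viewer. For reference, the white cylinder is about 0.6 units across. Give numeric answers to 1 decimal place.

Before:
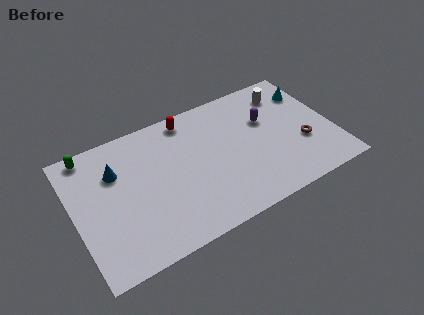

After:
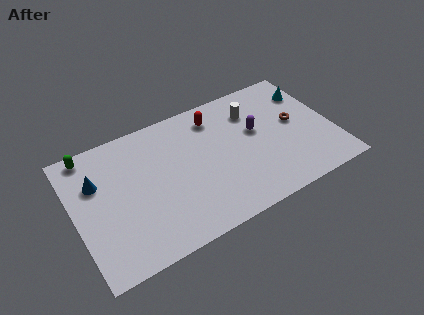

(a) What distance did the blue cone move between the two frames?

1.2

The blue cone was near (2.7, 6.4) before and (1.5, 6.2) after, so it travelled √(1.2² + 0.2²) ≈ 1.2 units.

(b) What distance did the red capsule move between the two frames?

1.7

The red capsule was near (7.4, 8.1) before and (9.0, 7.5) after, so it travelled √(1.6² + 0.6²) ≈ 1.7 units.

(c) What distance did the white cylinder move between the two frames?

2.3

The white cylinder was near (13.5, 7.4) before and (11.3, 6.9) after, so it travelled √(2.2² + 0.5²) ≈ 2.3 units.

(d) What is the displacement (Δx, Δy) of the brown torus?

(-0.2, 1.7)

From the two frames, the brown torus sits at roughly (13.9, 3.3) before and (13.7, 5.0) after.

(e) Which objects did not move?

the green capsule and the cyan cone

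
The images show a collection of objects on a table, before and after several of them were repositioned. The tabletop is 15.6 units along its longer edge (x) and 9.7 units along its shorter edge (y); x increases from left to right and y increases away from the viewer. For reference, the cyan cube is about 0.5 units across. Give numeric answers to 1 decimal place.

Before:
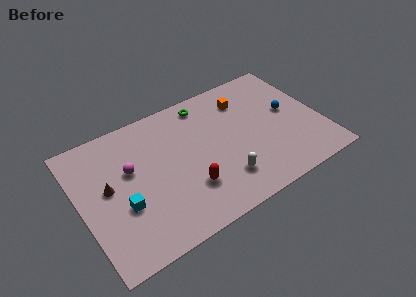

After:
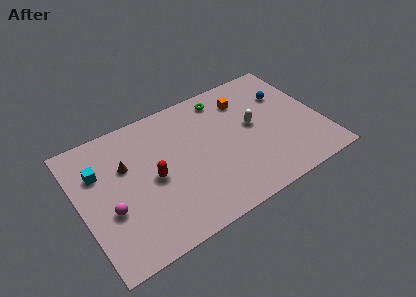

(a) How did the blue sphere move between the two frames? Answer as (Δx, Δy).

(0.0, 1.4)

From the two frames, the blue sphere sits at roughly (13.7, 5.3) before and (13.7, 6.7) after.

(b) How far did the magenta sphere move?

2.7

The magenta sphere was near (3.3, 5.9) before and (1.7, 3.7) after, so it travelled √(1.6² + 2.2²) ≈ 2.7 units.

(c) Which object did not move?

the orange cube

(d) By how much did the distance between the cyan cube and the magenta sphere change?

+0.6

The distance was about 2.4 in the first image and 3.0 in the second, so they moved 0.6 units further apart.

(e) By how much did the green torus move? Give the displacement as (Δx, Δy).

(1.2, -0.1)

The green torus started near (8.6, 8.4) and ended near (9.8, 8.3).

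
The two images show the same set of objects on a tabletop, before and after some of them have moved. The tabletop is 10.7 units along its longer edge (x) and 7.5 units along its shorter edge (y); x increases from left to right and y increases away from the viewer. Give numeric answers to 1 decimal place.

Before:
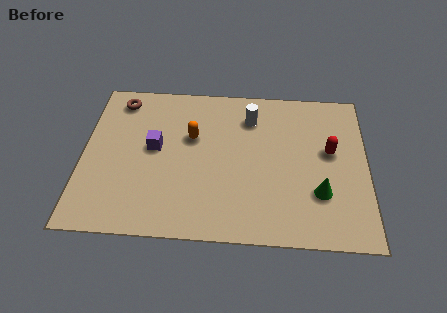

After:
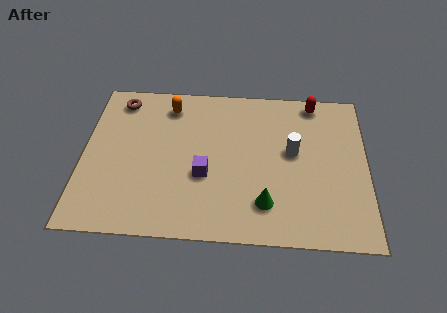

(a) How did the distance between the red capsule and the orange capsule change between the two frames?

+0.3

They were about 5.2 units apart before and 5.5 after — 0.3 units further apart.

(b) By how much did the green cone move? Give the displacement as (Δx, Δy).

(-2.0, -0.6)

The green cone was at about (8.9, 2.3) and moved to about (6.9, 1.7).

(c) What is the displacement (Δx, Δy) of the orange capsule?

(-0.9, 1.5)

The orange capsule started near (4.1, 4.7) and ended near (3.2, 6.2).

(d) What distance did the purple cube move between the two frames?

2.2

The purple cube was near (2.7, 4.1) before and (4.6, 2.9) after, so it travelled √(1.9² + 1.2²) ≈ 2.2 units.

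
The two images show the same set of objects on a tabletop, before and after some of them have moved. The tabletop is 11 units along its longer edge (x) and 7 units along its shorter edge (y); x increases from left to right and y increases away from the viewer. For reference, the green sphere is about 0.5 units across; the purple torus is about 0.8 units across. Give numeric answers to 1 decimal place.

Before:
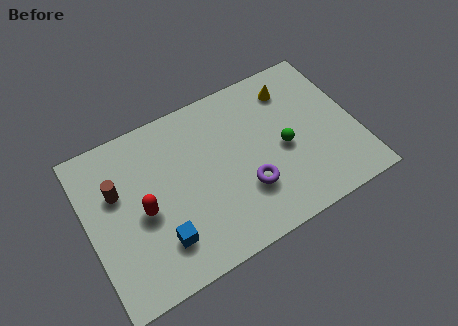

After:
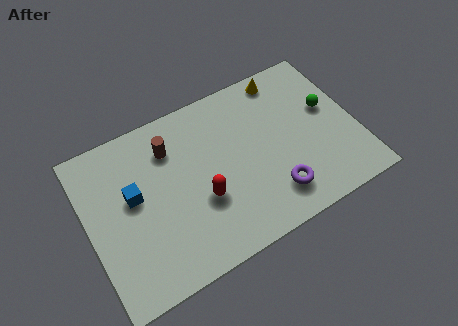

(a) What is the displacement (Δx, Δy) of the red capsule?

(2.3, -0.6)

The red capsule started near (2.2, 3.2) and ended near (4.5, 2.6).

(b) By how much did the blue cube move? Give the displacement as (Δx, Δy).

(-0.8, 2.3)

The blue cube was at about (2.7, 1.7) and moved to about (1.9, 4.0).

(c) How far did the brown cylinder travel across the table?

2.4

The brown cylinder was near (1.3, 4.5) before and (3.6, 5.3) after, so it travelled √(2.3² + 0.8²) ≈ 2.4 units.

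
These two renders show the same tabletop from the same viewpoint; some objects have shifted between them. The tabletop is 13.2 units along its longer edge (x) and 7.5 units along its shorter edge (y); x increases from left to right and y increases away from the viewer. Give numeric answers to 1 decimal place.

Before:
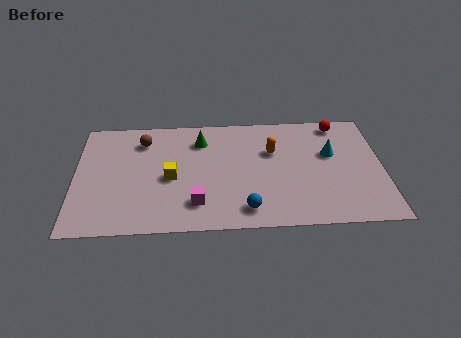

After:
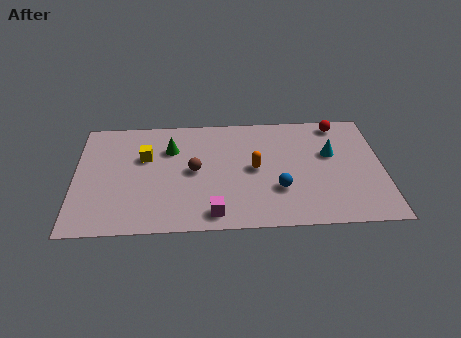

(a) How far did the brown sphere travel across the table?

3.0

The brown sphere was near (2.9, 5.9) before and (5.1, 3.8) after, so it travelled √(2.2² + 2.1²) ≈ 3.0 units.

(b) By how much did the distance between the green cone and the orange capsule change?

+0.7

Before: roughly 3.2 units apart; after: 3.9. That's 0.7 units further apart.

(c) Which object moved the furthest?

the brown sphere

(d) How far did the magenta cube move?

1.0

The magenta cube moved from about (5.2, 1.7) to (5.9, 1.0), a distance of √(0.7² + 0.7²) ≈ 1.0.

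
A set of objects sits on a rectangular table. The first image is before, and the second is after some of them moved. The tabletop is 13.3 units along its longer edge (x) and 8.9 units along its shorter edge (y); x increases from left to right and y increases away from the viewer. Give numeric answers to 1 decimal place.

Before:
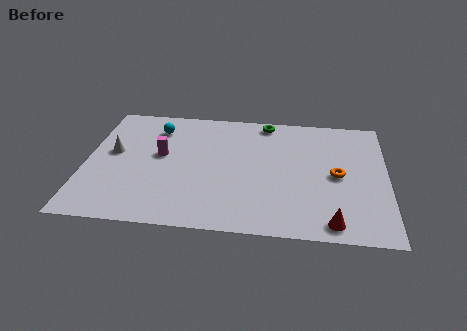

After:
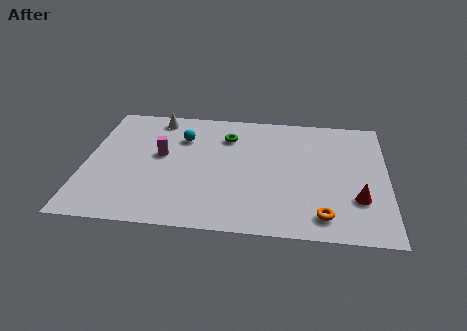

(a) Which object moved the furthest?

the white cone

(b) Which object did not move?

the magenta cylinder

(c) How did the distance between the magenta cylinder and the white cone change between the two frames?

+0.7

They were about 2.1 units apart before and 2.8 after — 0.7 units further apart.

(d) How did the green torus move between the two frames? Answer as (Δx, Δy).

(-1.7, -1.3)

From the two frames, the green torus sits at roughly (7.9, 8.0) before and (6.2, 6.7) after.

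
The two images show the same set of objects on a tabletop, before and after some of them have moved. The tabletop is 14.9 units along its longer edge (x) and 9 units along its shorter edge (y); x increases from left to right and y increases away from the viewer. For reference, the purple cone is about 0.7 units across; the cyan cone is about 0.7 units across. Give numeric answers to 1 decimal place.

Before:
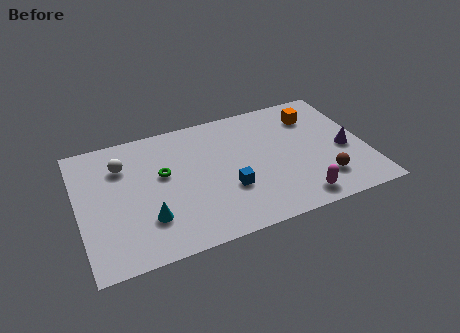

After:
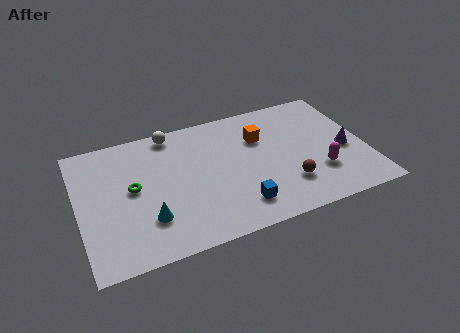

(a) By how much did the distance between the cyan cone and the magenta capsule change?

+1.2

Before: roughly 7.7 units apart; after: 8.9. That's 1.2 units further apart.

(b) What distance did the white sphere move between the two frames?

3.1

From (2.4, 6.6) to (5.1, 8.1), the white sphere covered √(2.7² + 1.5²) ≈ 3.1 units.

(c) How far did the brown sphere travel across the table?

1.8

The brown sphere was near (12.4, 2.1) before and (10.6, 2.4) after, so it travelled √(1.8² + 0.3²) ≈ 1.8 units.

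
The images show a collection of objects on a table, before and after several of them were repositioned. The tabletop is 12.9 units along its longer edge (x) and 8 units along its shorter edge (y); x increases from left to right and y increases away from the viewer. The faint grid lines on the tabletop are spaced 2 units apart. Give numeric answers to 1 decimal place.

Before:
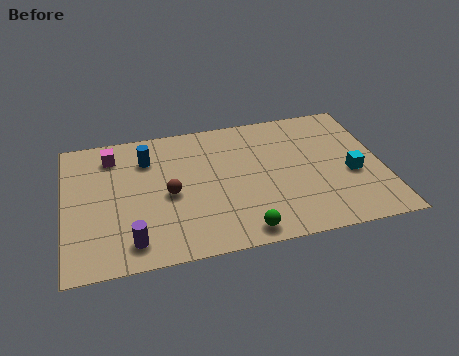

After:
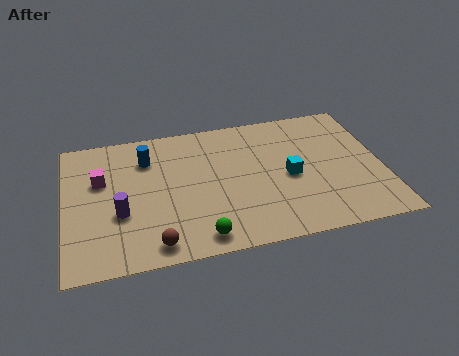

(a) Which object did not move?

the blue cylinder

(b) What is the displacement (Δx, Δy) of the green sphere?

(-1.7, 0.1)

The green sphere was at about (7.0, 0.9) and moved to about (5.3, 1.0).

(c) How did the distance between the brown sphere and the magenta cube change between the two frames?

+1.0

Before: roughly 3.6 units apart; after: 4.6. That's 1.0 units further apart.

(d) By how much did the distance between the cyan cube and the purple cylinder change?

-2.3

Before: roughly 9.2 units apart; after: 6.9. That's 2.3 units closer together.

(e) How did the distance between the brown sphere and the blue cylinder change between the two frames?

+2.6

Before: roughly 2.4 units apart; after: 5.0. That's 2.6 units further apart.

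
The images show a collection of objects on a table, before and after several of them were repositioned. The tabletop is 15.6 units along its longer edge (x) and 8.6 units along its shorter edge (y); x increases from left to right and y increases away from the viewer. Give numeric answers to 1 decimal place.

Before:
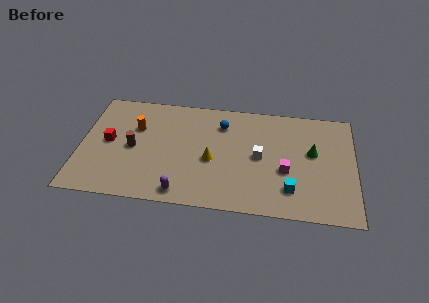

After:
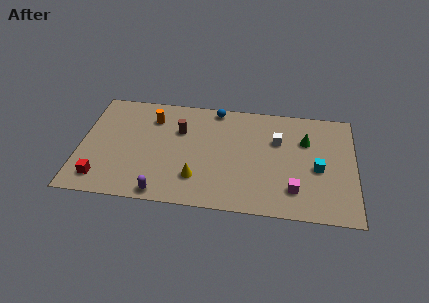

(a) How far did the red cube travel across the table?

2.9

The red cube moved from about (1.6, 4.4) to (1.3, 1.5), a distance of √(0.3² + 2.9²) ≈ 2.9.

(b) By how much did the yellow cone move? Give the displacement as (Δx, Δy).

(-0.8, -1.5)

The yellow cone started near (7.5, 3.7) and ended near (6.7, 2.2).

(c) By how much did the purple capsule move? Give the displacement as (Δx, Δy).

(-1.1, -0.2)

From the two frames, the purple capsule sits at roughly (5.9, 1.0) before and (4.8, 0.8) after.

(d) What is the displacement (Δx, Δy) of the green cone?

(-0.4, 0.9)

The green cone was at about (13.2, 5.0) and moved to about (12.8, 5.9).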